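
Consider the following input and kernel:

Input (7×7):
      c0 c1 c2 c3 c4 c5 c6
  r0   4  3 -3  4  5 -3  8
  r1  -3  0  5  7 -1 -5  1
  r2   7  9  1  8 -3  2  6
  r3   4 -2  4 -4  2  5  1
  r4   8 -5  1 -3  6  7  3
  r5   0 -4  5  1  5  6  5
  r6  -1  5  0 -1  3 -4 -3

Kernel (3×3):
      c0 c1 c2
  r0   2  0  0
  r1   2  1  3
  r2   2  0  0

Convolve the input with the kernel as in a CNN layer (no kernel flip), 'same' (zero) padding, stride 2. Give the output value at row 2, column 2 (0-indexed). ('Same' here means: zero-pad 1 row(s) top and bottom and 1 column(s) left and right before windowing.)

15

The receptive field on the zero-padded input at this output position is [-4 2 5 / -3 6 7 / 1 5 6]. Elementwise product with the kernel and sum: -4·2 + -3·2 + 6·1 + 7·3 + 1·2.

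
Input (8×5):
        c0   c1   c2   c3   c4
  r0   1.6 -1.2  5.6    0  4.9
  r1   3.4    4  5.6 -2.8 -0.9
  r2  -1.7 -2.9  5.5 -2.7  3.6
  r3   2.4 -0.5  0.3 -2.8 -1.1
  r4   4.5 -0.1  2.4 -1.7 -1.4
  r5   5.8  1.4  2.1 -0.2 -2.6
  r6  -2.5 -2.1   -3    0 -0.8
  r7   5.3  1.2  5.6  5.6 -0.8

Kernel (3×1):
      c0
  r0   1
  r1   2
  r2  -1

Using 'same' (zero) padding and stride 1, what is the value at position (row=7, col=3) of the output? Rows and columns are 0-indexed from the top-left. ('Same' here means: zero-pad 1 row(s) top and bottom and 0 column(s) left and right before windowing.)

The receptive field on the zero-padded input at this output position is [0 / 5.6 / 0]. Elementwise product with the kernel and sum: 0·1 + 5.6·2 + 0·-1.

11.2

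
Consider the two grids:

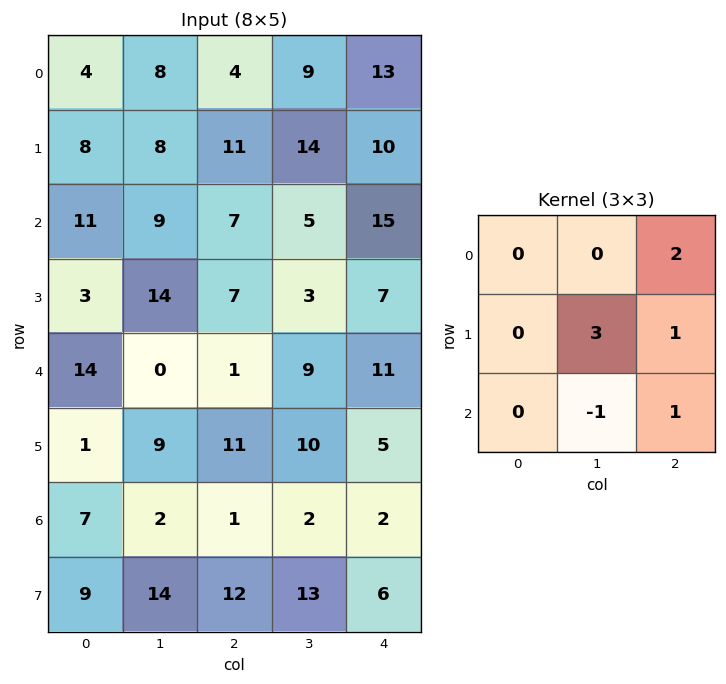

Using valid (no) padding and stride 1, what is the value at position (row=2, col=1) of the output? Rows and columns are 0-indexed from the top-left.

42

The receptive field on the input at this output position is [9 7 5 / 14 7 3 / 0 1 9]. Elementwise product with the kernel and sum: 5·2 + 7·3 + 3·1 + 1·-1 + 9·1.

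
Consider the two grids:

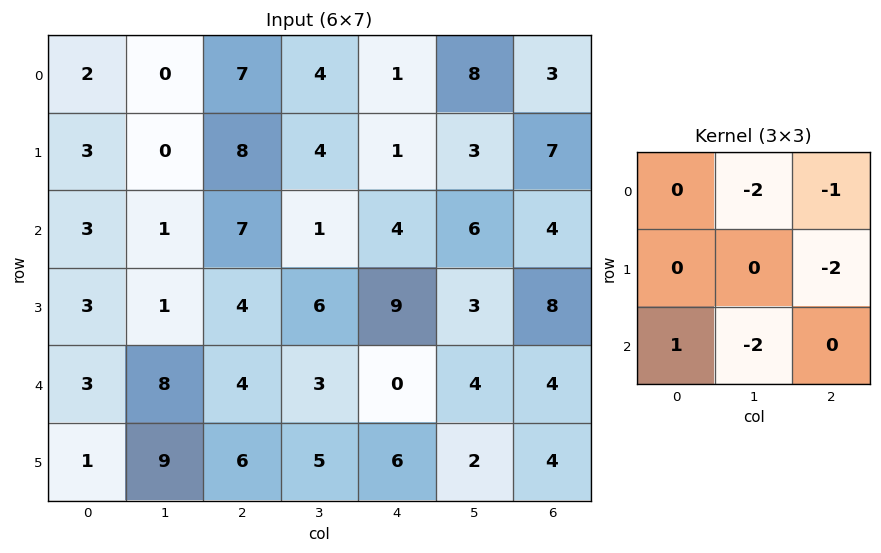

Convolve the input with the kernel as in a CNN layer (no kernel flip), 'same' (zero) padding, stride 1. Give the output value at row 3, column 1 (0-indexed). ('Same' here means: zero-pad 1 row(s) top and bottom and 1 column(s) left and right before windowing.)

The receptive field on the zero-padded input at this output position is [3 1 7 / 3 1 4 / 3 8 4]. Elementwise product with the kernel and sum: 1·-2 + 7·-1 + 4·-2 + 3·1 + 8·-2.

-30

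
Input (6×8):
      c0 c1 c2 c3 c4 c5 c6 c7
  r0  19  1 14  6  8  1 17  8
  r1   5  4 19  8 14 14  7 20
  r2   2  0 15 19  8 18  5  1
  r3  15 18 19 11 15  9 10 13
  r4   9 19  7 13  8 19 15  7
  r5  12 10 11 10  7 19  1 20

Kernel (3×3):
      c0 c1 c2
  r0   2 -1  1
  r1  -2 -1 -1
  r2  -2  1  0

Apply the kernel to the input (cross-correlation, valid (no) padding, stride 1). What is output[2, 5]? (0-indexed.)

-32

The receptive field on the input at this output position is [18 5 1 / 9 10 13 / 19 15 7]. Elementwise product with the kernel and sum: 18·2 + 5·-1 + 1·1 + 9·-2 + 10·-1 + 13·-1 + 19·-2 + 15·1.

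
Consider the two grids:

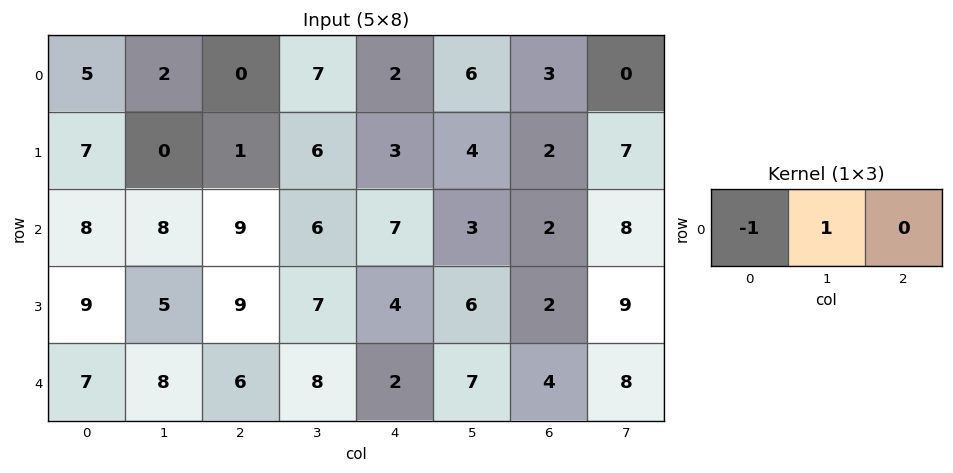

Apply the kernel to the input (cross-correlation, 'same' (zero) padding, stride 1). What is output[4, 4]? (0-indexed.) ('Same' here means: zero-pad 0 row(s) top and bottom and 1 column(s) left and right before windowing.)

The receptive field on the zero-padded input at this output position is [8 2 7]. Elementwise product with the kernel and sum: 8·-1 + 2·1.

-6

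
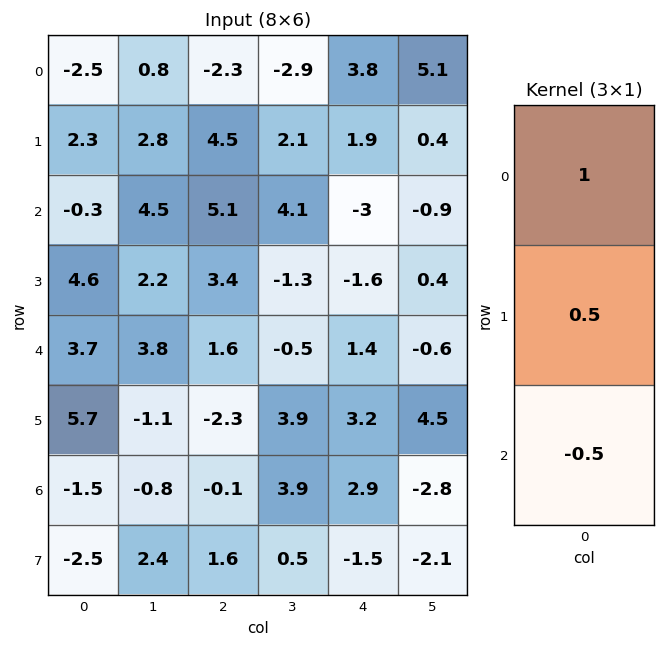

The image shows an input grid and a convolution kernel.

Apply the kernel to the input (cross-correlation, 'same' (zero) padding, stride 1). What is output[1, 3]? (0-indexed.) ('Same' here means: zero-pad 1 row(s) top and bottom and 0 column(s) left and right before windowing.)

-3.9

The receptive field on the zero-padded input at this output position is [-2.9 / 2.1 / 4.1]. Elementwise product with the kernel and sum: -2.9·1 + 2.1·0.5 + 4.1·-0.5.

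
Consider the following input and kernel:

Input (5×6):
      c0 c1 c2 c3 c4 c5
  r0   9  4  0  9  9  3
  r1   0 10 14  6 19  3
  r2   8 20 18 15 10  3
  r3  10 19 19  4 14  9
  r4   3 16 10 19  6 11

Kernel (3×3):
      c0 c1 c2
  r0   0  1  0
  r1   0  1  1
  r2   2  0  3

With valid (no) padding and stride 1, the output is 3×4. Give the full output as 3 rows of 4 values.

Output[0,0]: The receptive field on the input at this output position is [9 4 0 / 0 10 14 / 8 20 18]. Elementwise product with the kernel and sum: 4·1 + 10·1 + 14·1 + 8·2 + 18·3.
Output[0,1]: The receptive field on the input at this output position is [4 0 9 / 10 14 6 / 20 18 15]. Elementwise product with the kernel and sum: 0·1 + 14·1 + 6·1 + 20·2 + 15·3.

98 105 100 70
125 97 111 67
94 130 71 104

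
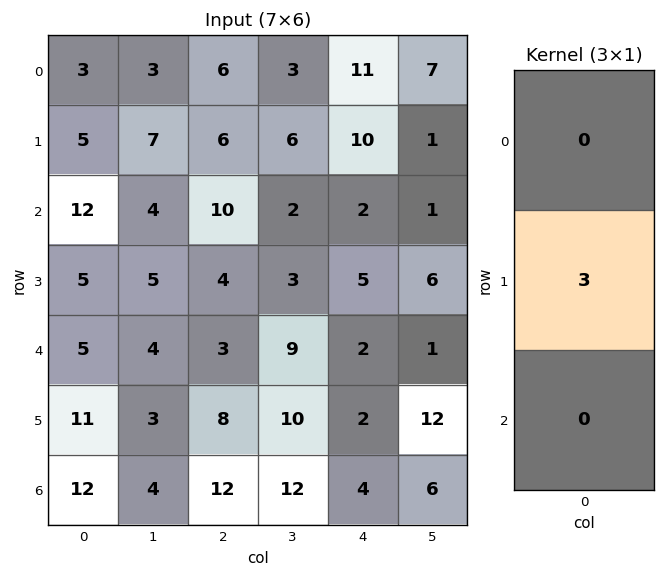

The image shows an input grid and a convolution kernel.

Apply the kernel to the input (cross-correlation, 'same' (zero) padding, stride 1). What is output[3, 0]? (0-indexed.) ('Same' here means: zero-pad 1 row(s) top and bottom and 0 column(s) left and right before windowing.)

15

The receptive field on the zero-padded input at this output position is [12 / 5 / 5]. Elementwise product with the kernel and sum: 5·3.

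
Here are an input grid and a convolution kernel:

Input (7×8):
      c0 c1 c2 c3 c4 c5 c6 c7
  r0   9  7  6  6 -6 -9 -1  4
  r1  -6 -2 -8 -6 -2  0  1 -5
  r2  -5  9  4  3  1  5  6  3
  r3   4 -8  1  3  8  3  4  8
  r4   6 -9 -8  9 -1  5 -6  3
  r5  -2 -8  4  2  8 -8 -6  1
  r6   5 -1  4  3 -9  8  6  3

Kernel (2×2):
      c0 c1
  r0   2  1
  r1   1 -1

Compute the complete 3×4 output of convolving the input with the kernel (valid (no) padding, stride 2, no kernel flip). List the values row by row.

21 16 -23 8
11 9 12 11
9 -5 19 -16

Output[0,0]: The receptive field on the input at this output position is [9 7 / -6 -2]. Elementwise product with the kernel and sum: 9·2 + 7·1 + -6·1 + -2·-1.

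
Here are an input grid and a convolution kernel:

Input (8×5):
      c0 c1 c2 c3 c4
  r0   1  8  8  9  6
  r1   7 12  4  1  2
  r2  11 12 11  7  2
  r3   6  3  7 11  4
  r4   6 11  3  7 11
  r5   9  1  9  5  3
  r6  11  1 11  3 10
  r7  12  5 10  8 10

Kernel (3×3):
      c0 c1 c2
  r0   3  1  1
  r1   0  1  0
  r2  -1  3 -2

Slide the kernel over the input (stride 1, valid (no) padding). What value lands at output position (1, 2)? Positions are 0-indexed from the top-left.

The receptive field on the input at this output position is [4 1 2 / 11 7 2 / 7 11 4]. Elementwise product with the kernel and sum: 4·3 + 1·1 + 2·1 + 7·1 + 7·-1 + 11·3 + 4·-2.

40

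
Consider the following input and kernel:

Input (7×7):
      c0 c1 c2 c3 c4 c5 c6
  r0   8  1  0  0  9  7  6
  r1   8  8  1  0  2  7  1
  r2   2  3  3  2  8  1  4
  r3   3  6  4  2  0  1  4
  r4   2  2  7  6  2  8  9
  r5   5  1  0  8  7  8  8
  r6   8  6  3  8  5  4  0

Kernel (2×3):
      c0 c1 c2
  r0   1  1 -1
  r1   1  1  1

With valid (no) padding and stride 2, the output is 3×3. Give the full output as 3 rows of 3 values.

Output[0,0]: The receptive field on the input at this output position is [8 1 0 / 8 8 1]. Elementwise product with the kernel and sum: 8·1 + 1·1 + 0·-1 + 8·1 + 8·1 + 1·1.
Output[0,1]: The receptive field on the input at this output position is [0 0 9 / 1 0 2]. Elementwise product with the kernel and sum: 0·1 + 0·1 + 9·-1 + 1·1 + 0·1 + 2·1.

26 -6 20
15 3 10
3 26 24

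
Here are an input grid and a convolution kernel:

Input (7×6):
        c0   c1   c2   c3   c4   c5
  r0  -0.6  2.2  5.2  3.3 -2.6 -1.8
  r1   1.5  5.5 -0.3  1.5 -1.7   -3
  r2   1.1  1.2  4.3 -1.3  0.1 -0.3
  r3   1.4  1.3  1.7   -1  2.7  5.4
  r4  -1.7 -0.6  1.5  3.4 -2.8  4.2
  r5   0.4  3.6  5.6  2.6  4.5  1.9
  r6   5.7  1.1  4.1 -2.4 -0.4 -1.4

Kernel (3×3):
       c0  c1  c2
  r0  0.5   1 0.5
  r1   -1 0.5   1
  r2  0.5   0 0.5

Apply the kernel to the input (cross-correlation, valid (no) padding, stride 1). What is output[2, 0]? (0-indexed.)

4.75

The receptive field on the input at this output position is [1.1 1.2 4.3 / 1.4 1.3 1.7 / -1.7 -0.6 1.5]. Elementwise product with the kernel and sum: 1.1·0.5 + 1.2·1 + 4.3·0.5 + 1.4·-1 + 1.3·0.5 + 1.7·1 + -1.7·0.5 + 1.5·0.5.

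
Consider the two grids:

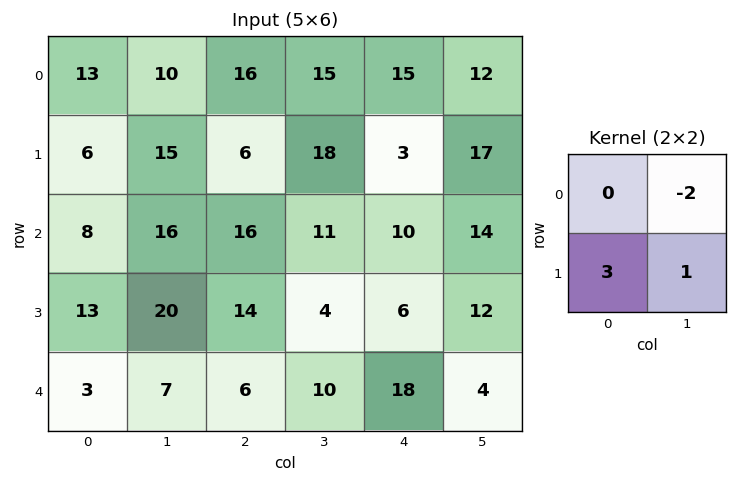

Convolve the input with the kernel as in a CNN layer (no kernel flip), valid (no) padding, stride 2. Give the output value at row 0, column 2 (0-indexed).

2

The receptive field on the input at this output position is [15 12 / 3 17]. Elementwise product with the kernel and sum: 12·-2 + 3·3 + 17·1.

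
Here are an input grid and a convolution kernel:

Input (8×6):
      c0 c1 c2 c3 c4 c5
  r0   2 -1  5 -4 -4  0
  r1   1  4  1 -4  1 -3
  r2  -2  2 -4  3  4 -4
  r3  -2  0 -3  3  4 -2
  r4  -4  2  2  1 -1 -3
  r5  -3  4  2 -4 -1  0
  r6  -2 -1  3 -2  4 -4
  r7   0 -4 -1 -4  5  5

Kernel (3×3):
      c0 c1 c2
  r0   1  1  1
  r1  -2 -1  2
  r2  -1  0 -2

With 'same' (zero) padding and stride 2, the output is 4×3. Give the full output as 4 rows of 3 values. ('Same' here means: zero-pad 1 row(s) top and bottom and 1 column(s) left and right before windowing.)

-12 -7 22
11 1 -23
-2 0 2
9 9 -19

Output[0,0]: The receptive field on the zero-padded input at this output position is [0 0 0 / 0 2 -1 / 0 1 4]. Elementwise product with the kernel and sum: 0·1 + 0·1 + 0·1 + 0·-2 + 2·-1 + -1·2 + 0·-1 + 4·-2.
Output[0,1]: The receptive field on the zero-padded input at this output position is [0 0 0 / -1 5 -4 / 4 1 -4]. Elementwise product with the kernel and sum: 0·1 + 0·1 + 0·1 + -1·-2 + 5·-1 + -4·2 + 4·-1 + -4·-2.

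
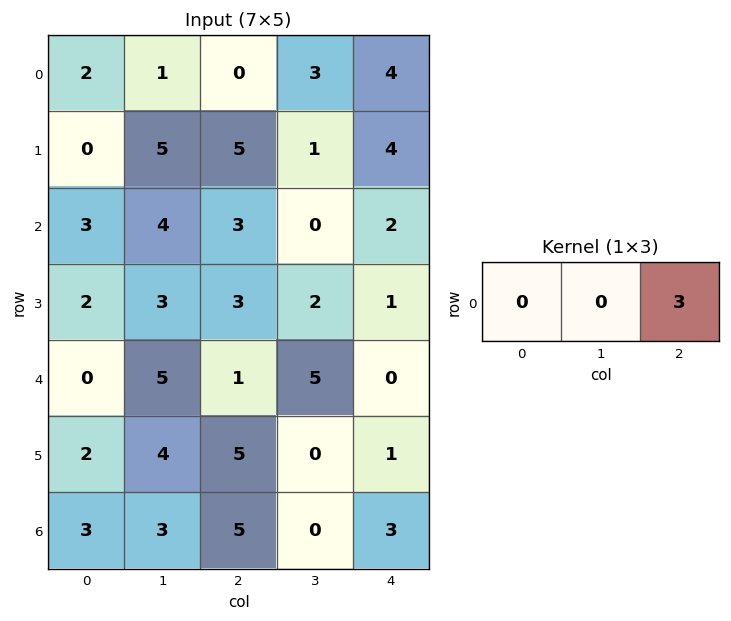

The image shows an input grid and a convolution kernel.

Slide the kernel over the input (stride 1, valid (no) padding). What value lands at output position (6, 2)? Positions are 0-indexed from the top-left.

The receptive field on the input at this output position is [5 0 3]. Elementwise product with the kernel and sum: 3·3.

9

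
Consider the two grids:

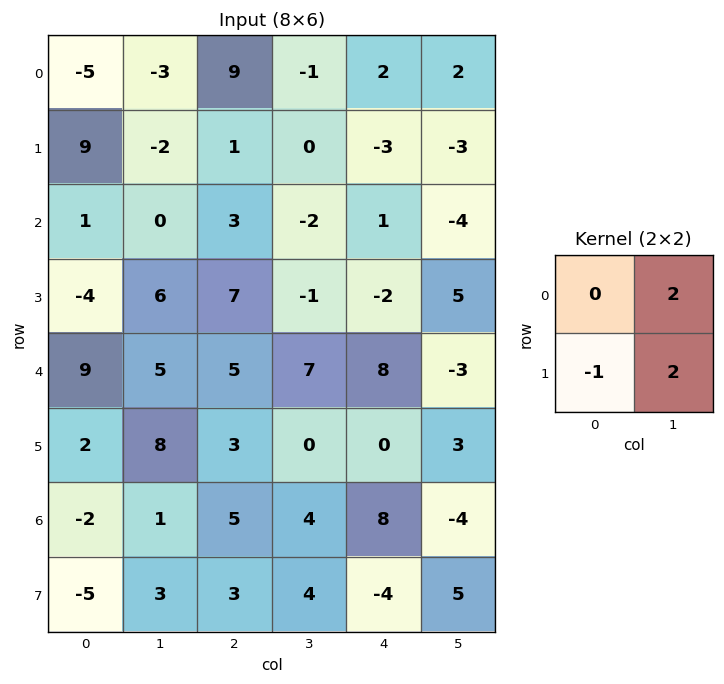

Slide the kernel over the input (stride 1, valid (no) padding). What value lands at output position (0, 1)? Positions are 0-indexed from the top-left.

22

The receptive field on the input at this output position is [-3 9 / -2 1]. Elementwise product with the kernel and sum: 9·2 + -2·-1 + 1·2.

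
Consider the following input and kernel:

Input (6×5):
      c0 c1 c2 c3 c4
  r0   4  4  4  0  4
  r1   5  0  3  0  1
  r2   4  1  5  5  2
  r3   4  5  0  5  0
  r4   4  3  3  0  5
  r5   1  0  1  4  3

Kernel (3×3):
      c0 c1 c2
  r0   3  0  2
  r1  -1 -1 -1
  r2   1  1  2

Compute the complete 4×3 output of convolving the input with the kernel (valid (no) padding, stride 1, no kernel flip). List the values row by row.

27 25 30
20 4 4
26 9 27
5 28 3

Output[0,0]: The receptive field on the input at this output position is [4 4 4 / 5 0 3 / 4 1 5]. Elementwise product with the kernel and sum: 4·3 + 4·2 + 5·-1 + 0·-1 + 3·-1 + 4·1 + 1·1 + 5·2.
Output[0,1]: The receptive field on the input at this output position is [4 4 0 / 0 3 0 / 1 5 5]. Elementwise product with the kernel and sum: 4·3 + 0·2 + 0·-1 + 3·-1 + 0·-1 + 1·1 + 5·1 + 5·2.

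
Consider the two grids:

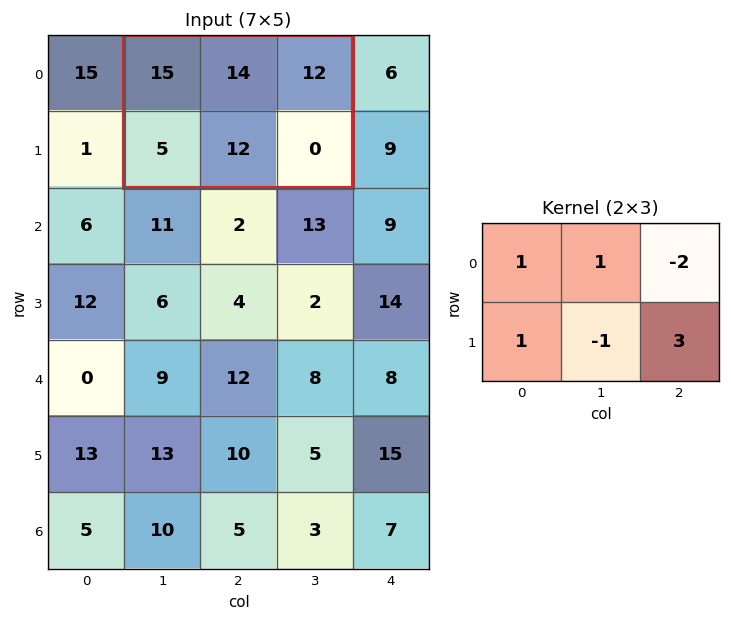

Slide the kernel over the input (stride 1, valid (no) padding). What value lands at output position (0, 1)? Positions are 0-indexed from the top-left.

The receptive field on the input at this output position is [15 14 12 / 5 12 0]. Elementwise product with the kernel and sum: 15·1 + 14·1 + 12·-2 + 5·1 + 12·-1 + 0·3.

-2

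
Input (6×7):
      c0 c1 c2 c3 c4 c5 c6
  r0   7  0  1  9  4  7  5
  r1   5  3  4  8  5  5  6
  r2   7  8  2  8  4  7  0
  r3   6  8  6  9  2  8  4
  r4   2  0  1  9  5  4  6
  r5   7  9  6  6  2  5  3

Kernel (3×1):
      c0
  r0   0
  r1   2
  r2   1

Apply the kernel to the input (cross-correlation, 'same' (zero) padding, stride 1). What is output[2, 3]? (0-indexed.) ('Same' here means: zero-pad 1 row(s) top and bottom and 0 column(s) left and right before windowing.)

25

The receptive field on the zero-padded input at this output position is [8 / 8 / 9]. Elementwise product with the kernel and sum: 8·2 + 9·1.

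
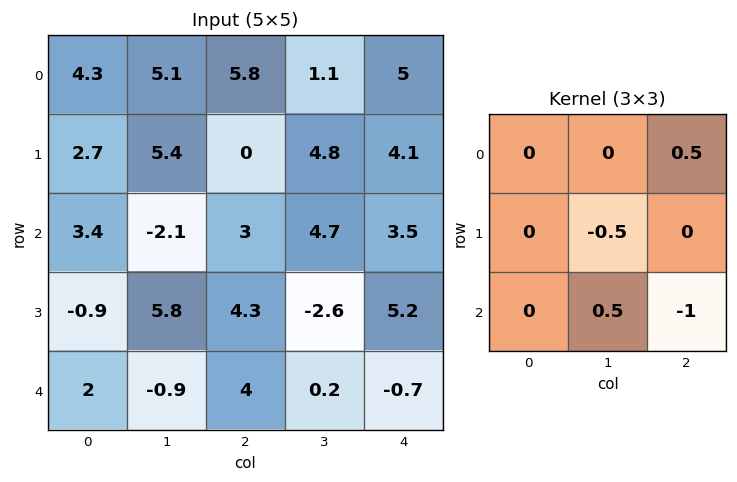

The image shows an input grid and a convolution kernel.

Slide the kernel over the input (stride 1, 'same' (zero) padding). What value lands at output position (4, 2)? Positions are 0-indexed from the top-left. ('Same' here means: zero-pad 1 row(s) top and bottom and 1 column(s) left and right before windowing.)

The receptive field on the zero-padded input at this output position is [5.8 4.3 -2.6 / -0.9 4 0.2 / 0 0 0]. Elementwise product with the kernel and sum: -2.6·0.5 + 4·-0.5 + 0·0.5 + 0·-1.

-3.3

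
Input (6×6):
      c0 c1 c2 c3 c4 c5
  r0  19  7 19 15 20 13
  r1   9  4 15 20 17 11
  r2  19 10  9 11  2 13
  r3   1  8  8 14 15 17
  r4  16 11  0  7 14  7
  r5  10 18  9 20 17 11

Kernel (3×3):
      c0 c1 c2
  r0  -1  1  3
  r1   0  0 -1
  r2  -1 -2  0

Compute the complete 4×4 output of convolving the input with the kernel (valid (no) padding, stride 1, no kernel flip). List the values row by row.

-9 9 8 18
14 36 18 -27
-28 7 -21 -22
-15 -1 -12 -9

Output[0,0]: The receptive field on the input at this output position is [19 7 19 / 9 4 15 / 19 10 9]. Elementwise product with the kernel and sum: 19·-1 + 7·1 + 19·3 + 15·-1 + 19·-1 + 10·-2.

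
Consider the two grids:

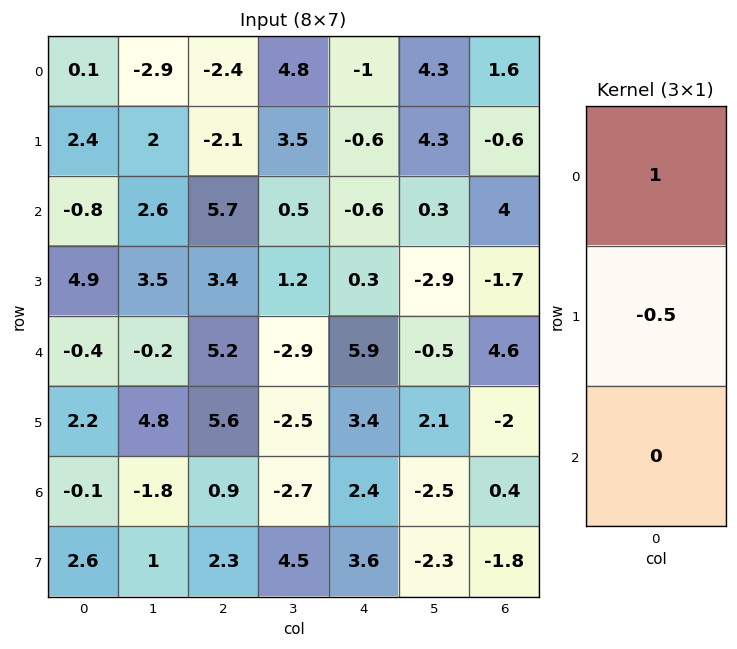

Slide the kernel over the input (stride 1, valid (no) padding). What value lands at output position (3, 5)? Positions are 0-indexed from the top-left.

The receptive field on the input at this output position is [-2.9 / -0.5 / 2.1]. Elementwise product with the kernel and sum: -2.9·1 + -0.5·-0.5.

-2.65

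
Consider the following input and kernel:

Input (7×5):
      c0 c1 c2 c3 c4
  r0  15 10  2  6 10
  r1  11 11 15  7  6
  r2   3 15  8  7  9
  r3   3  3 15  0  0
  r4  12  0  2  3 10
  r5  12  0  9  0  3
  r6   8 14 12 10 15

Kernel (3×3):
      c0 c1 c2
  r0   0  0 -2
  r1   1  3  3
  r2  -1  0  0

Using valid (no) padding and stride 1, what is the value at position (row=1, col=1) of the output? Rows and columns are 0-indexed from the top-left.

43

The receptive field on the input at this output position is [11 15 7 / 15 8 7 / 3 15 0]. Elementwise product with the kernel and sum: 7·-2 + 15·1 + 8·3 + 7·3 + 3·-1.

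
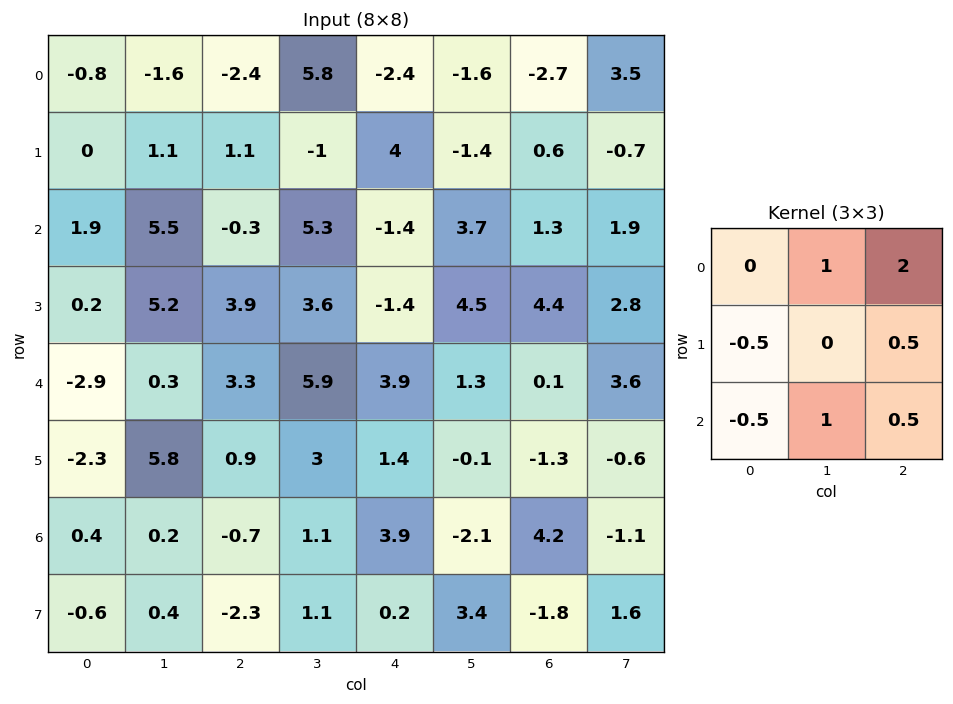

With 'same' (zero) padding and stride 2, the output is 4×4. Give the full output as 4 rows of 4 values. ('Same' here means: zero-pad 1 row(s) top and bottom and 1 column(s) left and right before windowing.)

Output[0,0]: The receptive field on the zero-padded input at this output position is [0 0 0 / 0 -0.8 -1.6 / 0 0 1.1]. Elementwise product with the kernel and sum: 0·1 + 0·2 + 0·-0.5 + -1.6·0.5 + 0·-0.5 + 0·1 + 1.1·0.5.

-0.25 3.75 0.1 3.5
7.75 2.1 -0.55 1.85
11.35 13.4 5.15 9.6
9 5.4 0.95 -4.7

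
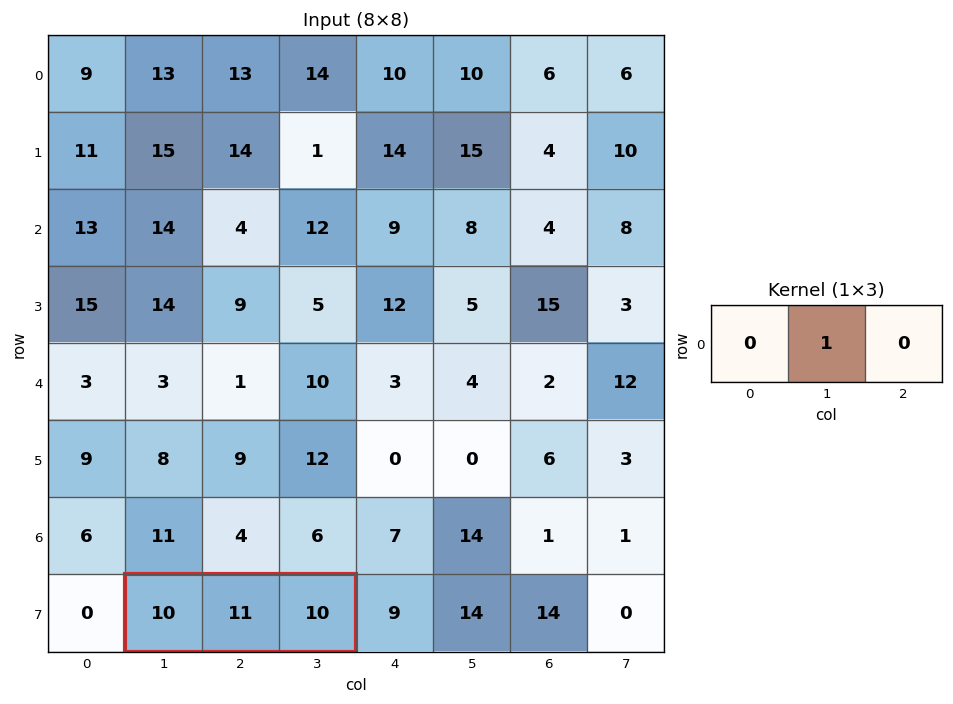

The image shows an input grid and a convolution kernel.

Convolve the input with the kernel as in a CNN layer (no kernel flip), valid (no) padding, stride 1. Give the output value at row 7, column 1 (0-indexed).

The receptive field on the input at this output position is [10 11 10]. Elementwise product with the kernel and sum: 11·1.

11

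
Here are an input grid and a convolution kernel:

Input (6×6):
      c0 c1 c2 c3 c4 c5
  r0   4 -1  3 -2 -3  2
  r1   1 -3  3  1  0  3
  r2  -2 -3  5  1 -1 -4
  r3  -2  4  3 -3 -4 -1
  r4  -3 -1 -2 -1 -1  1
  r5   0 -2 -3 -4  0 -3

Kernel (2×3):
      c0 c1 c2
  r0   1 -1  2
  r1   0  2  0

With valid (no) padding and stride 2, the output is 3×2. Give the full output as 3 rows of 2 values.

5 1
19 -4
-10 -11

Output[0,0]: The receptive field on the input at this output position is [4 -1 3 / 1 -3 3]. Elementwise product with the kernel and sum: 4·1 + -1·-1 + 3·2 + -3·2.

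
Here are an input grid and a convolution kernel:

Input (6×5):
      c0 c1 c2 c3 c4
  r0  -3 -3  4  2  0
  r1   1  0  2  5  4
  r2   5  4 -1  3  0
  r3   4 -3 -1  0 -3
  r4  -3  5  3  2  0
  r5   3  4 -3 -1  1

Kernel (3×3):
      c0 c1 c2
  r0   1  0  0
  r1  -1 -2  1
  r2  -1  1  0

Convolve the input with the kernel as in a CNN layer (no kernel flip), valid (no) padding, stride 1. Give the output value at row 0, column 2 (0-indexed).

The receptive field on the input at this output position is [4 2 0 / 2 5 4 / -1 3 0]. Elementwise product with the kernel and sum: 4·1 + 2·-1 + 5·-2 + 4·1 + -1·-1 + 3·1.

0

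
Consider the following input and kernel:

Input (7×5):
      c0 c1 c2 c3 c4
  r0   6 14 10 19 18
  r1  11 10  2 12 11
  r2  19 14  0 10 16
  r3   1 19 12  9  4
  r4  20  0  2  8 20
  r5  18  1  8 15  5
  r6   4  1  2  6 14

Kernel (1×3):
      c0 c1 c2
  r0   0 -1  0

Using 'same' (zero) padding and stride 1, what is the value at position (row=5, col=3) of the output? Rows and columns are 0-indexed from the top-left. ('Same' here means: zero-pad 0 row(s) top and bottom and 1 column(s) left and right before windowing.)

-15

The receptive field on the zero-padded input at this output position is [8 15 5]. Elementwise product with the kernel and sum: 15·-1.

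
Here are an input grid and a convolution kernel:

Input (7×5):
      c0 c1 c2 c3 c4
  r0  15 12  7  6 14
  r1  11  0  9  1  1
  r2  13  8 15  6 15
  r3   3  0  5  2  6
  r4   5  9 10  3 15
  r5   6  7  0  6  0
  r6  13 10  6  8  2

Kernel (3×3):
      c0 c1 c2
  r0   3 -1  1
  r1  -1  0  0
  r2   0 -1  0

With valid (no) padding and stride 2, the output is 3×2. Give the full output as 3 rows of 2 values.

Output[0,0]: The receptive field on the input at this output position is [15 12 7 / 11 0 9 / 13 8 15]. Elementwise product with the kernel and sum: 15·3 + 12·-1 + 7·1 + 11·-1 + 8·-1.
Output[0,1]: The receptive field on the input at this output position is [7 6 14 / 9 1 1 / 15 6 15]. Elementwise product with the kernel and sum: 7·3 + 6·-1 + 14·1 + 9·-1 + 6·-1.

21 14
34 46
0 34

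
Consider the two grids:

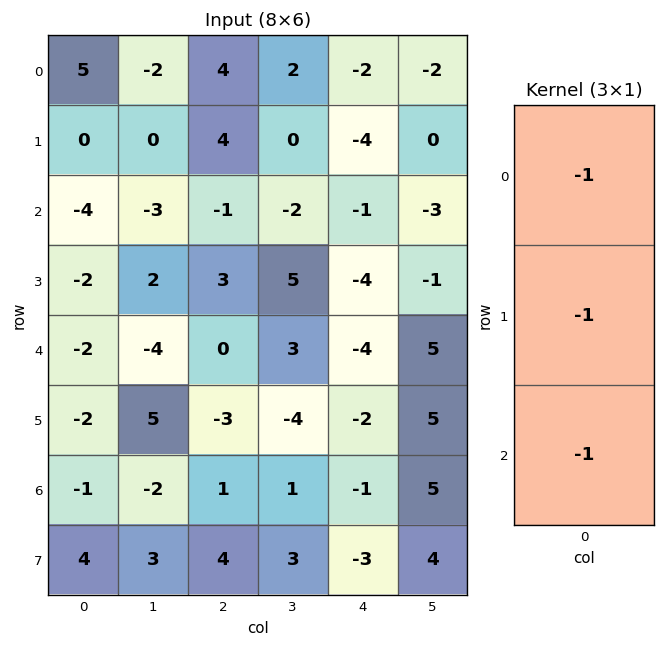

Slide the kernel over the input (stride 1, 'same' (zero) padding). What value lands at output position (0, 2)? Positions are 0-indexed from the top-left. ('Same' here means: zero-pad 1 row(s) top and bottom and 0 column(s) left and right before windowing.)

The receptive field on the zero-padded input at this output position is [0 / 4 / 4]. Elementwise product with the kernel and sum: 0·-1 + 4·-1 + 4·-1.

-8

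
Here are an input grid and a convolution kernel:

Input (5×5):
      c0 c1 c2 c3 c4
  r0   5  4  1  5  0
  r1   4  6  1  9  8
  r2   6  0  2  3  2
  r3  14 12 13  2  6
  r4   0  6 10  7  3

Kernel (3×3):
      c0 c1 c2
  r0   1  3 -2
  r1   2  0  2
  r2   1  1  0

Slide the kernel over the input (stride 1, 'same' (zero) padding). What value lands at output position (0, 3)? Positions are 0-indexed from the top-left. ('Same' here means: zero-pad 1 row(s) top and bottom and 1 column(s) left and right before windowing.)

12

The receptive field on the zero-padded input at this output position is [0 0 0 / 1 5 0 / 1 9 8]. Elementwise product with the kernel and sum: 0·1 + 0·3 + 0·-2 + 1·2 + 0·2 + 1·1 + 9·1.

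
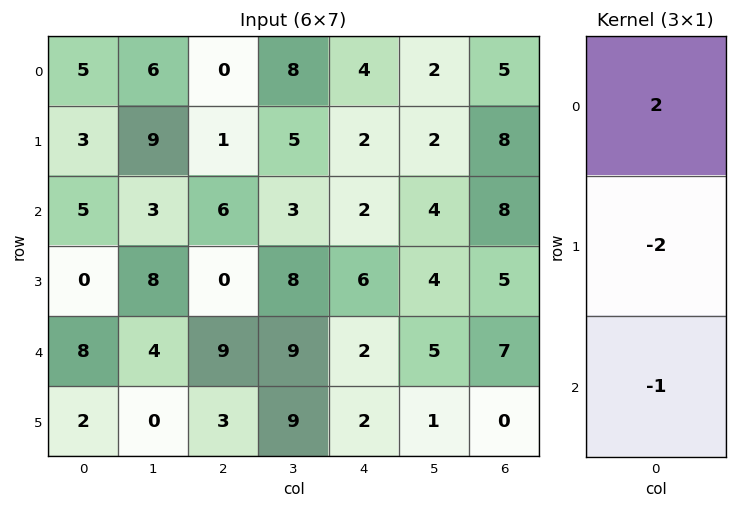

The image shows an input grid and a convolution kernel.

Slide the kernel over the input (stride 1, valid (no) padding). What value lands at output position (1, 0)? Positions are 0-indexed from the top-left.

-4

The receptive field on the input at this output position is [3 / 5 / 0]. Elementwise product with the kernel and sum: 3·2 + 5·-2 + 0·-1.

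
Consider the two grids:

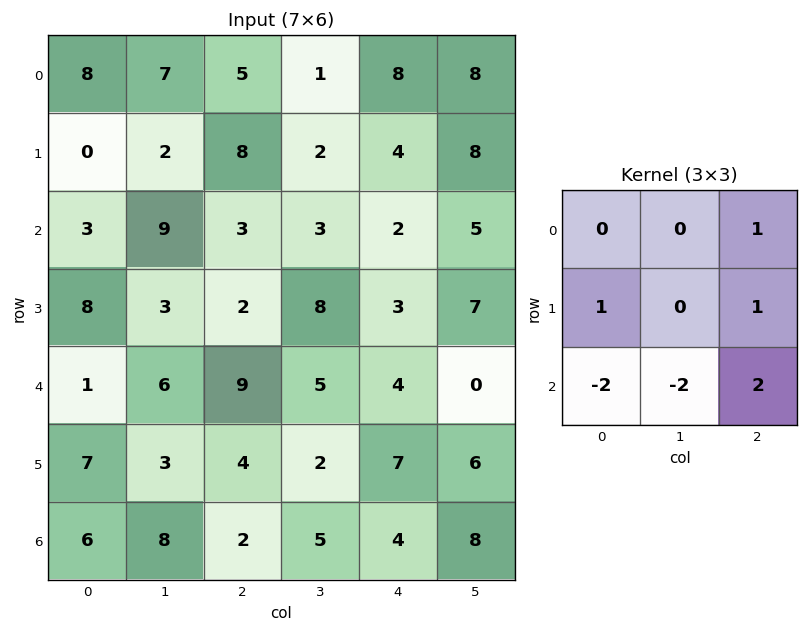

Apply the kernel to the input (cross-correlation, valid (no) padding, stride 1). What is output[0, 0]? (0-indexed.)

The receptive field on the input at this output position is [8 7 5 / 0 2 8 / 3 9 3]. Elementwise product with the kernel and sum: 5·1 + 0·1 + 8·1 + 3·-2 + 9·-2 + 3·2.

-5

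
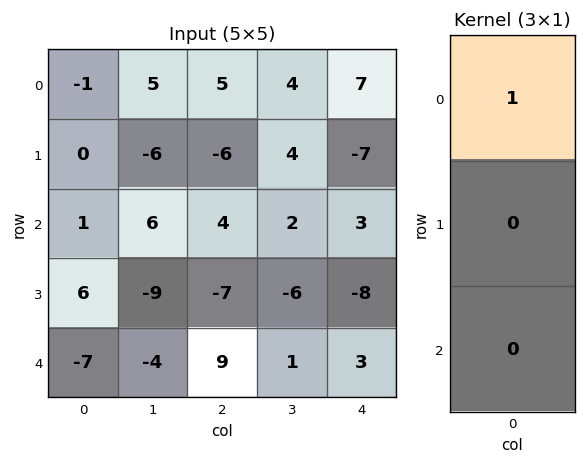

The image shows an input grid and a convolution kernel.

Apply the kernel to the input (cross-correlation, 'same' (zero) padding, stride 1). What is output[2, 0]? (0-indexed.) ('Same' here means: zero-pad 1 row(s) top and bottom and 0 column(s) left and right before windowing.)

The receptive field on the zero-padded input at this output position is [0 / 1 / 6]. Elementwise product with the kernel and sum: 0·1.

0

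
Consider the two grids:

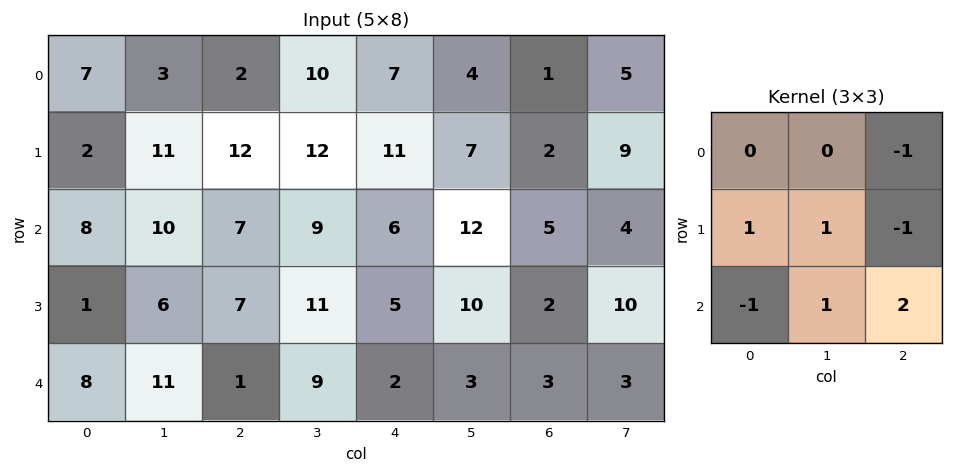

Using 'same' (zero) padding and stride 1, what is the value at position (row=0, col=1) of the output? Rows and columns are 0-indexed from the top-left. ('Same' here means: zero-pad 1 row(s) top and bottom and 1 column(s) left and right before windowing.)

41

The receptive field on the zero-padded input at this output position is [0 0 0 / 7 3 2 / 2 11 12]. Elementwise product with the kernel and sum: 0·-1 + 7·1 + 3·1 + 2·-1 + 2·-1 + 11·1 + 12·2.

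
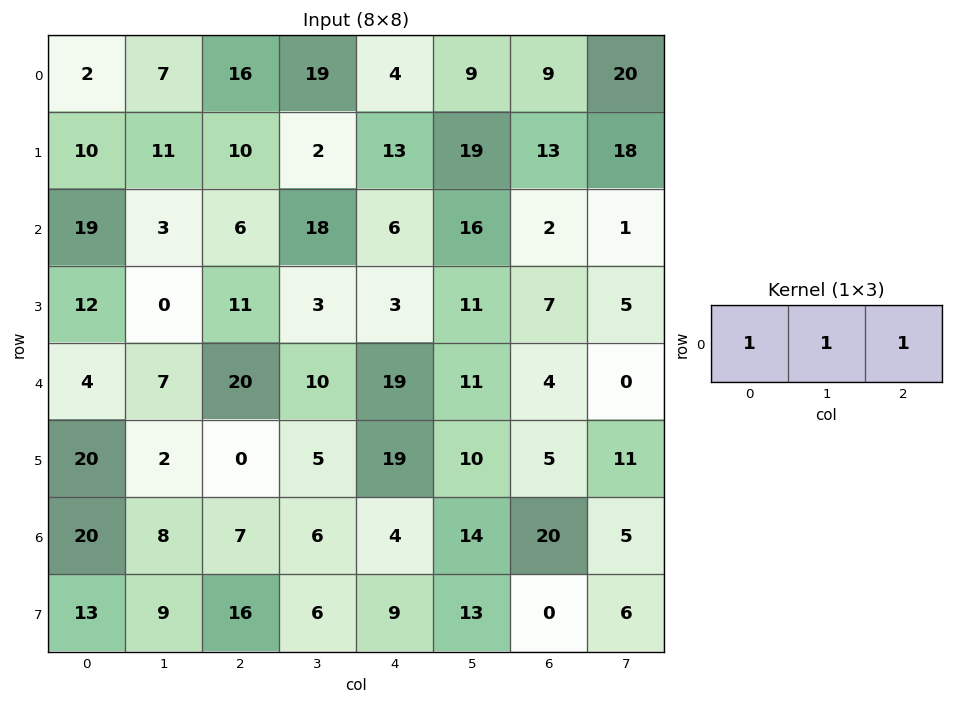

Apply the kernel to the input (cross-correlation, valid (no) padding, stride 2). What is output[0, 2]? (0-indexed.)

The receptive field on the input at this output position is [4 9 9]. Elementwise product with the kernel and sum: 4·1 + 9·1 + 9·1.

22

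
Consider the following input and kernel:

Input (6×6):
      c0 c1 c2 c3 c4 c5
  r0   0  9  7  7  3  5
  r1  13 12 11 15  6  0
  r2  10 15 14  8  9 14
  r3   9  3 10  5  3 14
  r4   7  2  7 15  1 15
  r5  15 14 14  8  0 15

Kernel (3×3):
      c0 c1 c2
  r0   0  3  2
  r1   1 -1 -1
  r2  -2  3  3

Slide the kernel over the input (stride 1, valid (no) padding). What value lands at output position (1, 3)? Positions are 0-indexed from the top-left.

The receptive field on the input at this output position is [15 6 0 / 8 9 14 / 5 3 14]. Elementwise product with the kernel and sum: 6·3 + 0·2 + 8·1 + 9·-1 + 14·-1 + 5·-2 + 3·3 + 14·3.

44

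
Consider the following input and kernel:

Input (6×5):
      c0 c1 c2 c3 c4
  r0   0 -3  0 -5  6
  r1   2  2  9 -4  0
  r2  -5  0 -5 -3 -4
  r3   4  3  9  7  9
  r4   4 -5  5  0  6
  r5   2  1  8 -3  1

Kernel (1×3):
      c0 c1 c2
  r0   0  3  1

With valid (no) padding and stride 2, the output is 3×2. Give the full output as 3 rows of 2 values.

-9 -9
-5 -13
-10 6

Output[0,0]: The receptive field on the input at this output position is [0 -3 0]. Elementwise product with the kernel and sum: -3·3 + 0·1.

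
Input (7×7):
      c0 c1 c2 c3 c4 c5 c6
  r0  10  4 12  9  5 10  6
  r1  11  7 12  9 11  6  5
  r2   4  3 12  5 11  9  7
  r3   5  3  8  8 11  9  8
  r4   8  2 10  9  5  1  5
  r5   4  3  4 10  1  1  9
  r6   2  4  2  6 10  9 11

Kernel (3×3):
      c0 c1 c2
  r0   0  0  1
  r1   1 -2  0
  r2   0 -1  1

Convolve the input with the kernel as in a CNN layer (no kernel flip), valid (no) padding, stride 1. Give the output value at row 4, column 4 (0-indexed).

6

The receptive field on the input at this output position is [5 1 5 / 1 1 9 / 10 9 11]. Elementwise product with the kernel and sum: 5·1 + 1·1 + 1·-2 + 9·-1 + 11·1.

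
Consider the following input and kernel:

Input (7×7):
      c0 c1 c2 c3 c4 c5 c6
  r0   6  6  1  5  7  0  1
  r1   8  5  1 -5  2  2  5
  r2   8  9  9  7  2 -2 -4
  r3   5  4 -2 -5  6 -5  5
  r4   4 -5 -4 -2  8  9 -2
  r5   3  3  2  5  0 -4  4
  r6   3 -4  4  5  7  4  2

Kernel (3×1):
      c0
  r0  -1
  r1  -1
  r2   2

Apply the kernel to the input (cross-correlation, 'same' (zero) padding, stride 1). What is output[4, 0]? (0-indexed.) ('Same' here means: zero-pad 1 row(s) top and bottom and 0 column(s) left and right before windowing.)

The receptive field on the zero-padded input at this output position is [5 / 4 / 3]. Elementwise product with the kernel and sum: 5·-1 + 4·-1 + 3·2.

-3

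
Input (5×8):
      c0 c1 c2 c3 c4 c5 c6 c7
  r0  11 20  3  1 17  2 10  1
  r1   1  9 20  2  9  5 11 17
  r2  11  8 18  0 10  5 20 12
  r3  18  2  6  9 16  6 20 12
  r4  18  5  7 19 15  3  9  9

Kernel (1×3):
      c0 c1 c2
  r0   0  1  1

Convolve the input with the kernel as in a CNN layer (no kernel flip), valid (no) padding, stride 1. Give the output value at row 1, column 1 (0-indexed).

22

The receptive field on the input at this output position is [9 20 2]. Elementwise product with the kernel and sum: 20·1 + 2·1.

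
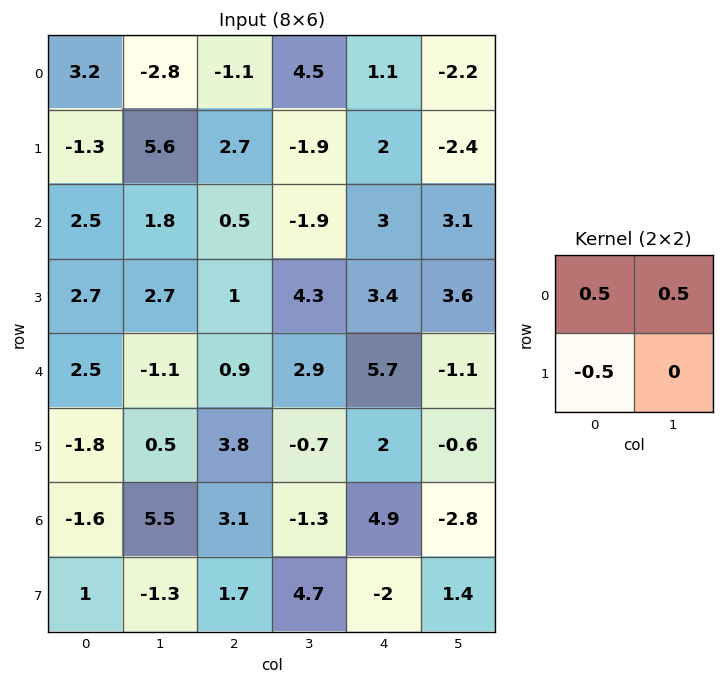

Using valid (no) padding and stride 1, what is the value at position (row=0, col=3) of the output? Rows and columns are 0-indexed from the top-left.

3.75

The receptive field on the input at this output position is [4.5 1.1 / -1.9 2]. Elementwise product with the kernel and sum: 4.5·0.5 + 1.1·0.5 + -1.9·-0.5.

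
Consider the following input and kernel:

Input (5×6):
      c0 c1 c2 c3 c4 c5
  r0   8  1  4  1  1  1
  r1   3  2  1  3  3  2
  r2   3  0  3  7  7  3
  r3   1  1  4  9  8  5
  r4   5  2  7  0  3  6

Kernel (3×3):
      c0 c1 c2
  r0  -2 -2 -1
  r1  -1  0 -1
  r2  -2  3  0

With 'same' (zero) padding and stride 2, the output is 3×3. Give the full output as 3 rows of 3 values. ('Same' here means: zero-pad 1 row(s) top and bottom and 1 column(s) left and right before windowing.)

Output[0,0]: The receptive field on the zero-padded input at this output position is [0 0 0 / 0 8 1 / 0 3 2]. Elementwise product with the kernel and sum: 0·-2 + 0·-2 + 0·-1 + 0·-1 + 1·-1 + 0·-2 + 3·3.
Output[0,1]: The receptive field on the zero-padded input at this output position is [0 0 0 / 1 4 1 / 2 1 3]. Elementwise product with the kernel and sum: 0·-2 + 0·-2 + 0·-1 + 1·-1 + 1·-1 + 2·-2 + 1·3.

8 -3 1
-5 -6 -18
-5 -21 -45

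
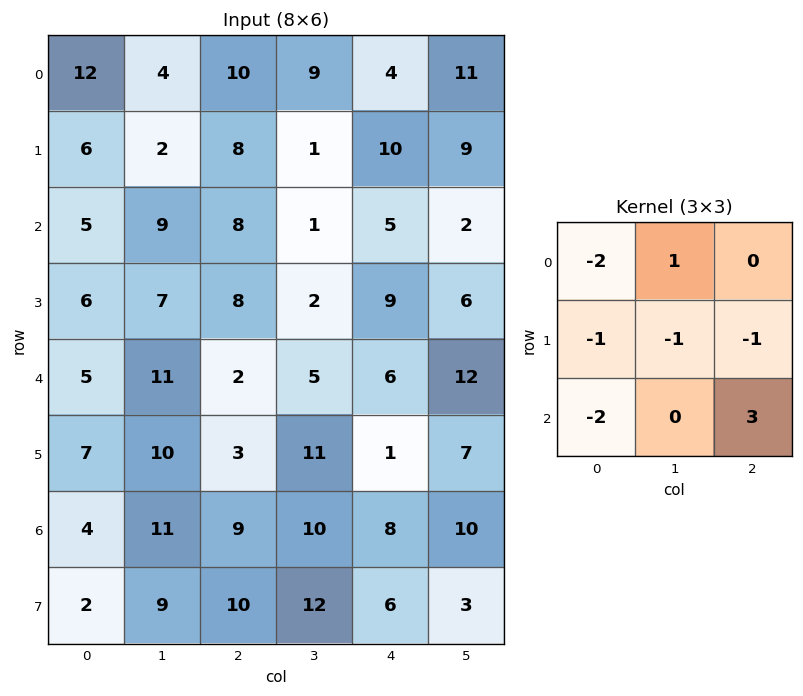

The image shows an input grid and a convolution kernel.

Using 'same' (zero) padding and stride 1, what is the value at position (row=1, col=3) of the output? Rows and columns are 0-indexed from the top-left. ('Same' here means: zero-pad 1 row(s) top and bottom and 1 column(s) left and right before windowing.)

-31

The receptive field on the zero-padded input at this output position is [10 9 4 / 8 1 10 / 8 1 5]. Elementwise product with the kernel and sum: 10·-2 + 9·1 + 8·-1 + 1·-1 + 10·-1 + 8·-2 + 5·3.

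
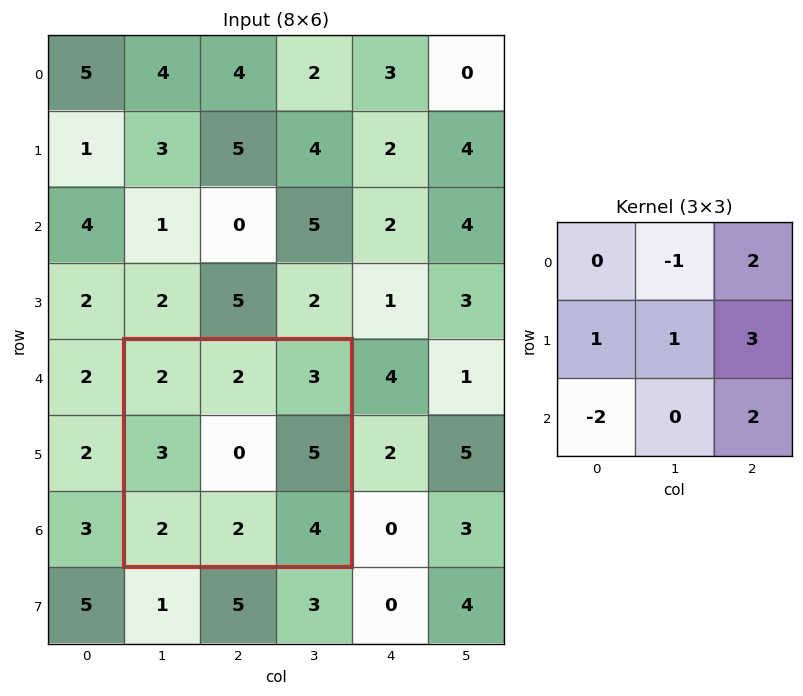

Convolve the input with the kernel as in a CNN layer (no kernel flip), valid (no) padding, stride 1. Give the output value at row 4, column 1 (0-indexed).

The receptive field on the input at this output position is [2 2 3 / 3 0 5 / 2 2 4]. Elementwise product with the kernel and sum: 2·-1 + 3·2 + 3·1 + 0·1 + 5·3 + 2·-2 + 4·2.

26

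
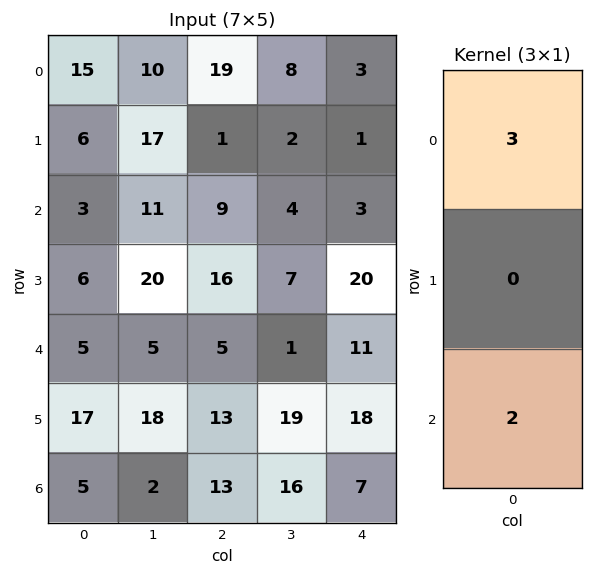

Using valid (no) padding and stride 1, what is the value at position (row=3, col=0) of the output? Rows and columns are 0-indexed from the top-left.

The receptive field on the input at this output position is [6 / 5 / 17]. Elementwise product with the kernel and sum: 6·3 + 17·2.

52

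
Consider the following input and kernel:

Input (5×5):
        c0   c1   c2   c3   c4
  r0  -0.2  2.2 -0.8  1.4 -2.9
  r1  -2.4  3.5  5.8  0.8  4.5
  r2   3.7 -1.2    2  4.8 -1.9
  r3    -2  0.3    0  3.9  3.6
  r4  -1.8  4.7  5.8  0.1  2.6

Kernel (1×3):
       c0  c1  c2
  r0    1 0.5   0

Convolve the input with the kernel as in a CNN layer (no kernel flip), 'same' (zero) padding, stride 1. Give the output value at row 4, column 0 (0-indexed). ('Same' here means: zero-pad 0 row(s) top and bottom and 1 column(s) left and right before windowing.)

-0.9

The receptive field on the zero-padded input at this output position is [0 -1.8 4.7]. Elementwise product with the kernel and sum: 0·1 + -1.8·0.5.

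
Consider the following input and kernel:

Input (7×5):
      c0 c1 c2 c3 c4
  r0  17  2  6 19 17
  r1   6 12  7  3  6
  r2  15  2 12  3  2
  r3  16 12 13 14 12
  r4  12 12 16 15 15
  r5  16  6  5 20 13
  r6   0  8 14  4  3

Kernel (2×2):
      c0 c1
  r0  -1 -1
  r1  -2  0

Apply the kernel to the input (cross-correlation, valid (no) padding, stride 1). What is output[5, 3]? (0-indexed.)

-41

The receptive field on the input at this output position is [20 13 / 4 3]. Elementwise product with the kernel and sum: 20·-1 + 13·-1 + 4·-2.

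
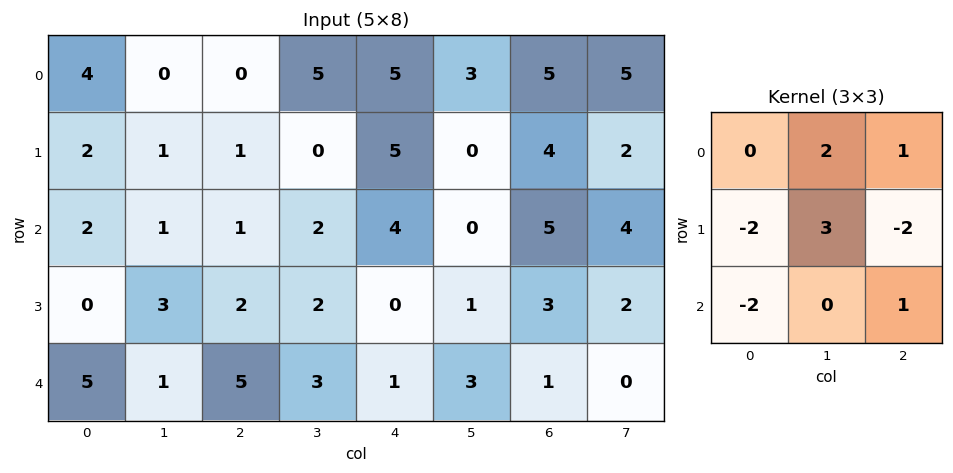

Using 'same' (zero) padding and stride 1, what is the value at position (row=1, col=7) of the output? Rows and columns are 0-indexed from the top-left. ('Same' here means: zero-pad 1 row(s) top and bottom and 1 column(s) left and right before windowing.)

-2

The receptive field on the zero-padded input at this output position is [5 5 0 / 4 2 0 / 5 4 0]. Elementwise product with the kernel and sum: 5·2 + 0·1 + 4·-2 + 2·3 + 0·-2 + 5·-2 + 0·1.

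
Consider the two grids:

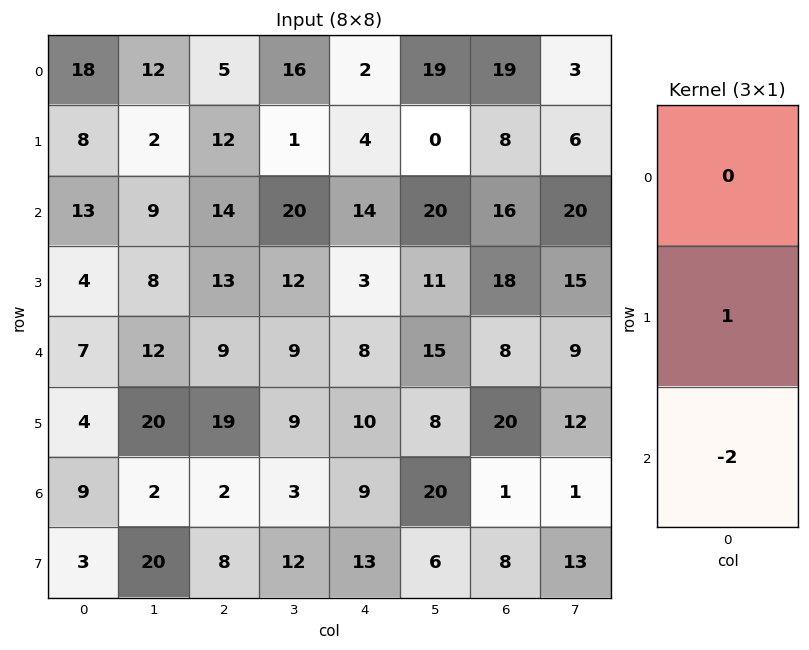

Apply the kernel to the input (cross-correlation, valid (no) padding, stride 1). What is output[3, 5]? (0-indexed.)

-1

The receptive field on the input at this output position is [11 / 15 / 8]. Elementwise product with the kernel and sum: 15·1 + 8·-2.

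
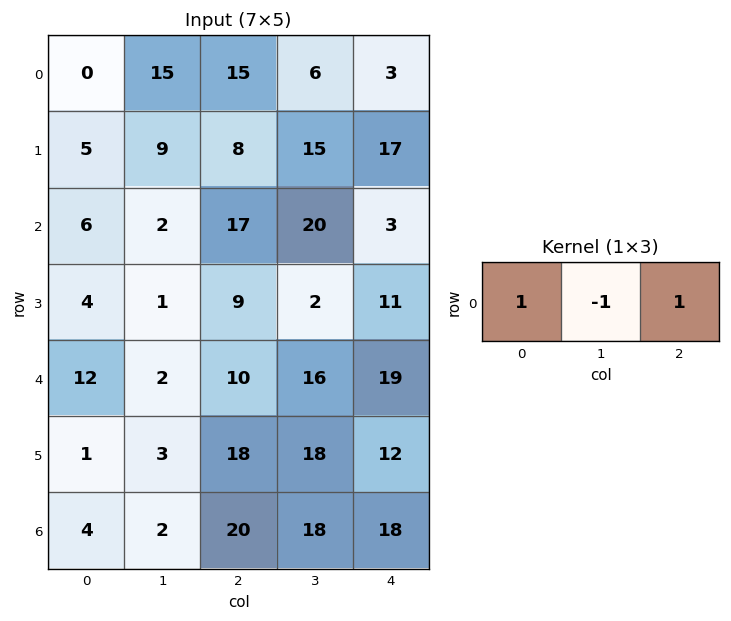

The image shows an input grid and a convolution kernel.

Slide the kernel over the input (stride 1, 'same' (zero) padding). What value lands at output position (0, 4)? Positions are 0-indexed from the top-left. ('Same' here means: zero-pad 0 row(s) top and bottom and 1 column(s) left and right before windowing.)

The receptive field on the zero-padded input at this output position is [6 3 0]. Elementwise product with the kernel and sum: 6·1 + 3·-1 + 0·1.

3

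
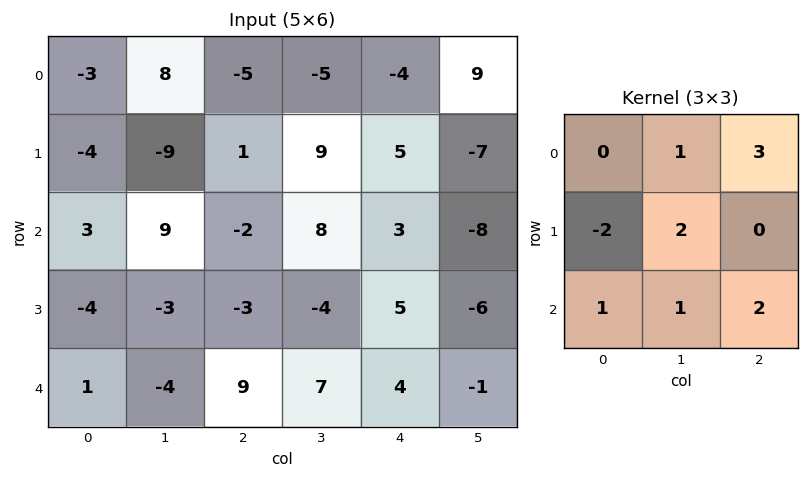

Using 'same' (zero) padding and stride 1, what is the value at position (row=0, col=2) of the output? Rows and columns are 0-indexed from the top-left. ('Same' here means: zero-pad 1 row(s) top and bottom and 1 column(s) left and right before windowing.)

The receptive field on the zero-padded input at this output position is [0 0 0 / 8 -5 -5 / -9 1 9]. Elementwise product with the kernel and sum: 0·1 + 0·3 + 8·-2 + -5·2 + -9·1 + 1·1 + 9·2.

-16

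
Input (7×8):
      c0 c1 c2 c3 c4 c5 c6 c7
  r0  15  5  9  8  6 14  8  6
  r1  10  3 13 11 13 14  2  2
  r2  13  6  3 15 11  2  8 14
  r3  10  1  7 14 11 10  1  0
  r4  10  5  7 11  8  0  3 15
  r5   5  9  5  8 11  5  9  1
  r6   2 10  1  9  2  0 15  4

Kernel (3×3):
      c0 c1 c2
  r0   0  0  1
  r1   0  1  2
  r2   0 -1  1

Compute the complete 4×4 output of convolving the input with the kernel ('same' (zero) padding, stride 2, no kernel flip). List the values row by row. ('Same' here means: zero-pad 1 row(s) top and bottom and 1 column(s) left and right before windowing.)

18 23 35 20
19 51 28 37
25 46 12 25
31 27 7 24

Output[0,0]: The receptive field on the zero-padded input at this output position is [0 0 0 / 0 15 5 / 0 10 3]. Elementwise product with the kernel and sum: 0·1 + 15·1 + 5·2 + 10·-1 + 3·1.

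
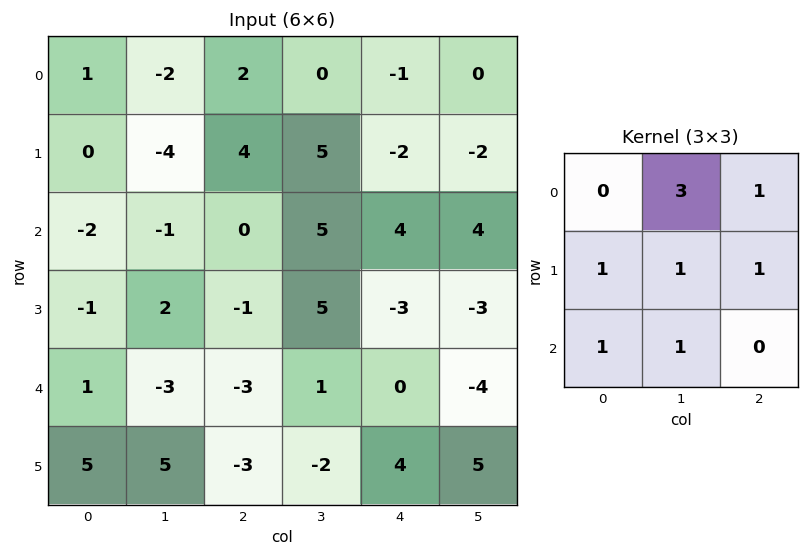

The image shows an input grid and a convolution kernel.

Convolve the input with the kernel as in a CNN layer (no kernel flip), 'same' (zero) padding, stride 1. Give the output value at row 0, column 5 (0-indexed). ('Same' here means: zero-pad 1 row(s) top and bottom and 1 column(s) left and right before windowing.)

The receptive field on the zero-padded input at this output position is [0 0 0 / -1 0 0 / -2 -2 0]. Elementwise product with the kernel and sum: 0·3 + 0·1 + -1·1 + 0·1 + 0·1 + -2·1 + -2·1.

-5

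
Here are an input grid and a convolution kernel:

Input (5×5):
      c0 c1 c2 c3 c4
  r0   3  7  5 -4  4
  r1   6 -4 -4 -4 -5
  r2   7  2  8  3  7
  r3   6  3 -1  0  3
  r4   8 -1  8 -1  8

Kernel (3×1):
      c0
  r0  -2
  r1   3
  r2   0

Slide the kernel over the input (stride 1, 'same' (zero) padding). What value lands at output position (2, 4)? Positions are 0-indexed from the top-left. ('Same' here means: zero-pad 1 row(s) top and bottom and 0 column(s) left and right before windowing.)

The receptive field on the zero-padded input at this output position is [-5 / 7 / 3]. Elementwise product with the kernel and sum: -5·-2 + 7·3.

31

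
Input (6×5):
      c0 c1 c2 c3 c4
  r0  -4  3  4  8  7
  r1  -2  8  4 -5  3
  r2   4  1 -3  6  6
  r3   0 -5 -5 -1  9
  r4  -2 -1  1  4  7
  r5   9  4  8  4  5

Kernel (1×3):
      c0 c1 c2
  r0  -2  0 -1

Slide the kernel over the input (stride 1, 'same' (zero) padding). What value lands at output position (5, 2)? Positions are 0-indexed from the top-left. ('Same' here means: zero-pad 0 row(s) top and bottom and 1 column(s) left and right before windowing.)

-12

The receptive field on the zero-padded input at this output position is [4 8 4]. Elementwise product with the kernel and sum: 4·-2 + 4·-1.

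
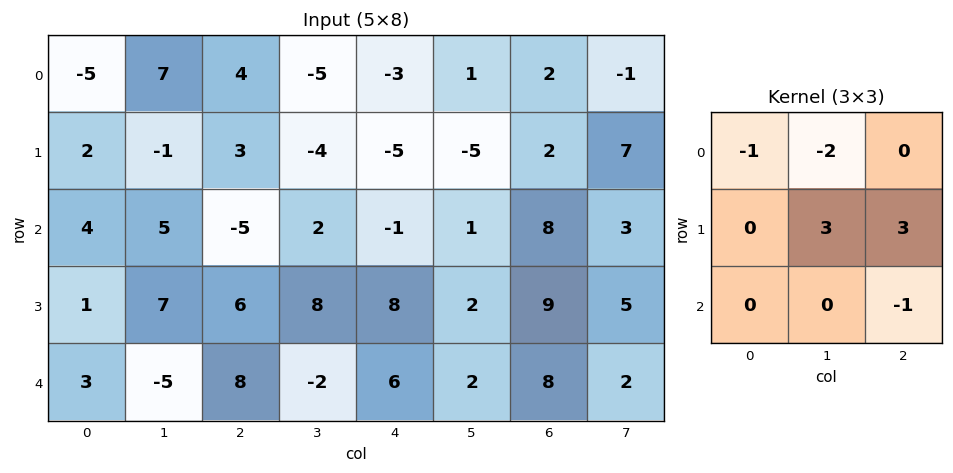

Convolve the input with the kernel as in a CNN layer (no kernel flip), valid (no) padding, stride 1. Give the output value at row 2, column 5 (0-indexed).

23

The receptive field on the input at this output position is [1 8 3 / 2 9 5 / 2 8 2]. Elementwise product with the kernel and sum: 1·-1 + 8·-2 + 9·3 + 5·3 + 2·-1.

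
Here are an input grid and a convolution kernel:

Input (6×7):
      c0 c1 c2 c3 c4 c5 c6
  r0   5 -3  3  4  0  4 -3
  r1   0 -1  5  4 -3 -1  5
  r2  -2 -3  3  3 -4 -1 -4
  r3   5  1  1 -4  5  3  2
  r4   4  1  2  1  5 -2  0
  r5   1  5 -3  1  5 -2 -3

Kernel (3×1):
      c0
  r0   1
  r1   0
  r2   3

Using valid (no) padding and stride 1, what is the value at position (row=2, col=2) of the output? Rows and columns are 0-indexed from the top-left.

The receptive field on the input at this output position is [3 / 1 / 2]. Elementwise product with the kernel and sum: 3·1 + 2·3.

9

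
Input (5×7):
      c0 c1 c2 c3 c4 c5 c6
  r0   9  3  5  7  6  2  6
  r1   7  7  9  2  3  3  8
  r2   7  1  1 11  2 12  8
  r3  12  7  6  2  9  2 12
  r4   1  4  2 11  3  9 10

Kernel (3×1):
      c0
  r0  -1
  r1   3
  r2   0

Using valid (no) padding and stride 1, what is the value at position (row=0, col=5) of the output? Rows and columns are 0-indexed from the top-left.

7

The receptive field on the input at this output position is [2 / 3 / 12]. Elementwise product with the kernel and sum: 2·-1 + 3·3.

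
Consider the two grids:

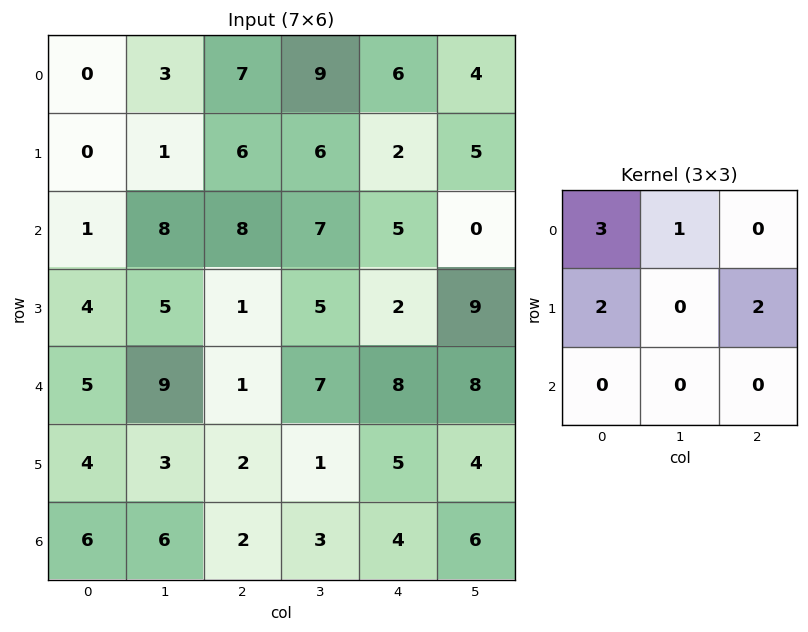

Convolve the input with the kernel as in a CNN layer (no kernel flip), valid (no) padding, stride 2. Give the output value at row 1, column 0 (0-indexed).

The receptive field on the input at this output position is [1 8 8 / 4 5 1 / 5 9 1]. Elementwise product with the kernel and sum: 1·3 + 8·1 + 4·2 + 1·2.

21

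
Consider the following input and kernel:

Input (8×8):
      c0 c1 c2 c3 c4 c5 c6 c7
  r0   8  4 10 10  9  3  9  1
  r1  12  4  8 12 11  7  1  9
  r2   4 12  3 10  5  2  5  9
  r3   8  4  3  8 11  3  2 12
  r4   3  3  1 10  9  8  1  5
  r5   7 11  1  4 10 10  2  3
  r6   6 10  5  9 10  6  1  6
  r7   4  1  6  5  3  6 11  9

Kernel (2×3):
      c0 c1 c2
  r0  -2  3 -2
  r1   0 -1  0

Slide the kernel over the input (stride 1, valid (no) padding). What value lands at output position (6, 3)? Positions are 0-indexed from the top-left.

-3

The receptive field on the input at this output position is [9 10 6 / 5 3 6]. Elementwise product with the kernel and sum: 9·-2 + 10·3 + 6·-2 + 3·-1.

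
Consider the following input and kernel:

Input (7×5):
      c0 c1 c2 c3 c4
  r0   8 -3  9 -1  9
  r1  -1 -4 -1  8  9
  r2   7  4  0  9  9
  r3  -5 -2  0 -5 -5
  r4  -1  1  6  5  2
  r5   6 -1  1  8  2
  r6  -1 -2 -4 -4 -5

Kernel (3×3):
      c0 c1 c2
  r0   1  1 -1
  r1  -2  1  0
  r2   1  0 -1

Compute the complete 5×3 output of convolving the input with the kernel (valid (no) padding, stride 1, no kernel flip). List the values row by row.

1 9 0
-19 -18 12
12 -5 -1
1 -2 -8
-16 7 16

Output[0,0]: The receptive field on the input at this output position is [8 -3 9 / -1 -4 -1 / 7 4 0]. Elementwise product with the kernel and sum: 8·1 + -3·1 + 9·-1 + -1·-2 + -4·1 + 7·1 + 0·-1.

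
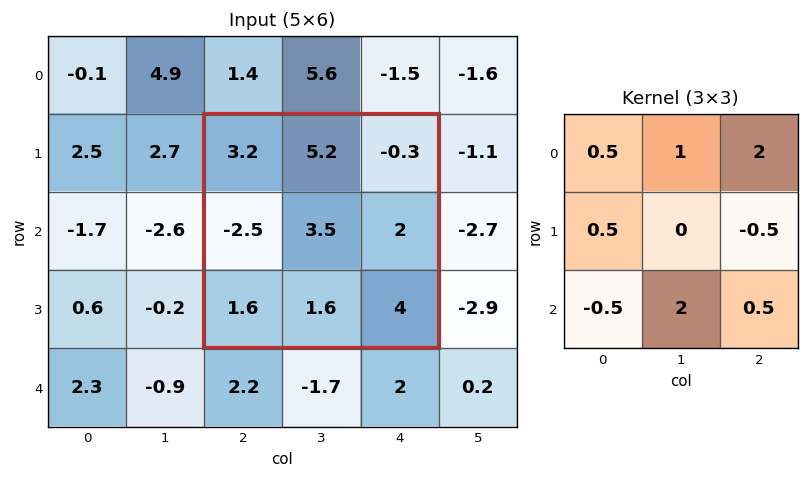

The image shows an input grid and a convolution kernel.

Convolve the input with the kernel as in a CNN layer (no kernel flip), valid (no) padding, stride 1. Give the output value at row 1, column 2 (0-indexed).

The receptive field on the input at this output position is [3.2 5.2 -0.3 / -2.5 3.5 2 / 1.6 1.6 4]. Elementwise product with the kernel and sum: 3.2·0.5 + 5.2·1 + -0.3·2 + -2.5·0.5 + 2·-0.5 + 1.6·-0.5 + 1.6·2 + 4·0.5.

8.35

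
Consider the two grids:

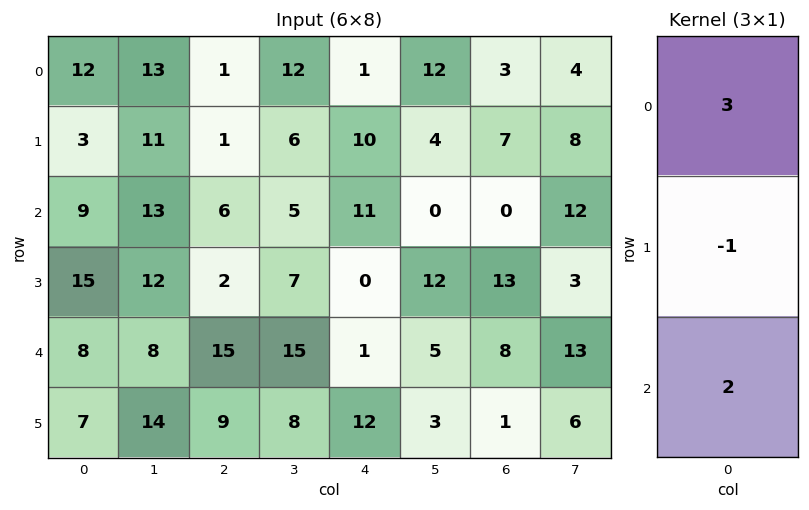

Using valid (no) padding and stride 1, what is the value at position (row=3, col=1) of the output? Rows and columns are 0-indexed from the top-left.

The receptive field on the input at this output position is [12 / 8 / 14]. Elementwise product with the kernel and sum: 12·3 + 8·-1 + 14·2.

56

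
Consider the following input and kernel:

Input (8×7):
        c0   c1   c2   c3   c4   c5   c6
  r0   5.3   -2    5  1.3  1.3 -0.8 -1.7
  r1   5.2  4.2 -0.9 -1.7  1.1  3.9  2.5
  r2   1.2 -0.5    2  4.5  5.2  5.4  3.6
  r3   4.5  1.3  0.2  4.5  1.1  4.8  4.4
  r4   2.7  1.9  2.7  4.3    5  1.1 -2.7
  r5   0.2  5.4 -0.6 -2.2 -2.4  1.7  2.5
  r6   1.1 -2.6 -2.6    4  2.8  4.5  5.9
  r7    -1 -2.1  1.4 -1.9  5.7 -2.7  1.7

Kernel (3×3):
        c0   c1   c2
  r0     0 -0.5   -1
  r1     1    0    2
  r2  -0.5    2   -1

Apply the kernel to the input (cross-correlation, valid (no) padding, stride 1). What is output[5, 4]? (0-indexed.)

The receptive field on the input at this output position is [-2.4 1.7 2.5 / 2.8 4.5 5.9 / 5.7 -2.7 1.7]. Elementwise product with the kernel and sum: 1.7·-0.5 + 2.5·-1 + 2.8·1 + 5.9·2 + 5.7·-0.5 + -2.7·2 + 1.7·-1.

1.3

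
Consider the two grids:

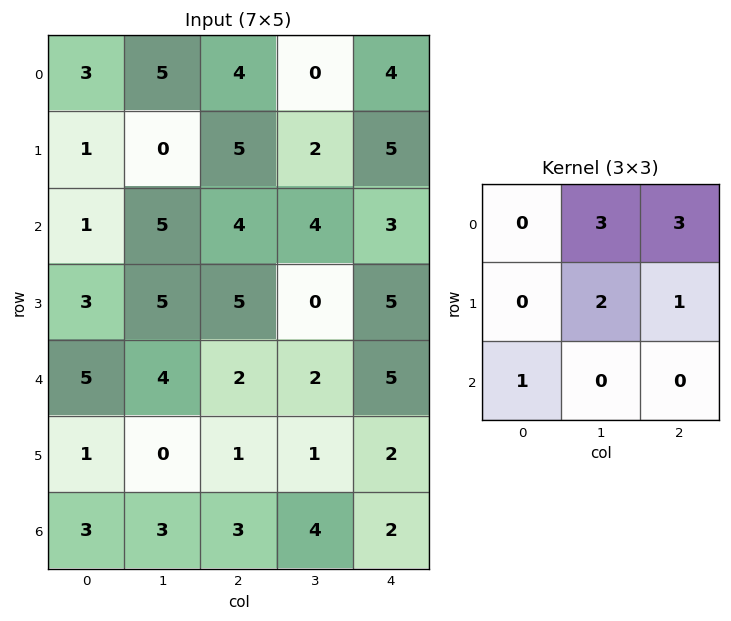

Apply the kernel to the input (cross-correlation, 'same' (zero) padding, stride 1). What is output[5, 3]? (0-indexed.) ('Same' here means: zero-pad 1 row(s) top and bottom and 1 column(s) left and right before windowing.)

The receptive field on the zero-padded input at this output position is [2 2 5 / 1 1 2 / 3 4 2]. Elementwise product with the kernel and sum: 2·3 + 5·3 + 1·2 + 2·1 + 3·1.

28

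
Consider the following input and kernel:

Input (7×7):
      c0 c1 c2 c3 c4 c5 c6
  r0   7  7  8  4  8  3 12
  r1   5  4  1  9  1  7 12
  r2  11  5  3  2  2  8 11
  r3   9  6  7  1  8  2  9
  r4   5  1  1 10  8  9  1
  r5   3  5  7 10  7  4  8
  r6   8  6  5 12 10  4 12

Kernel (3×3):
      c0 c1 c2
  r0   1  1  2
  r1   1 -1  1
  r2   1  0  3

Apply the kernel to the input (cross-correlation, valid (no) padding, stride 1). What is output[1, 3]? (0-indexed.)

39

The receptive field on the input at this output position is [9 1 7 / 2 2 8 / 1 8 2]. Elementwise product with the kernel and sum: 9·1 + 1·1 + 7·2 + 2·1 + 2·-1 + 8·1 + 1·1 + 2·3.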